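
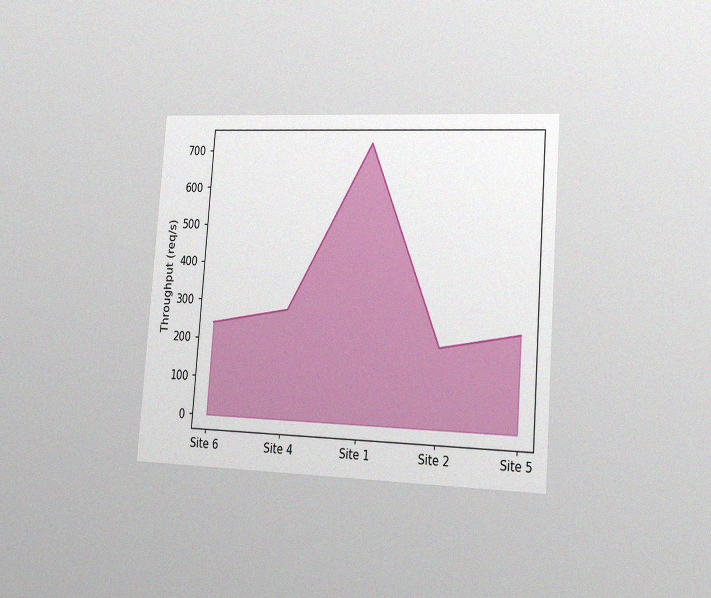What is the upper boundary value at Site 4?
280req/s

The chart is tilted about 4° clockwise and viewed slightly from the right, with some photo noise. At Site 4 the upper boundary is at 280req/s.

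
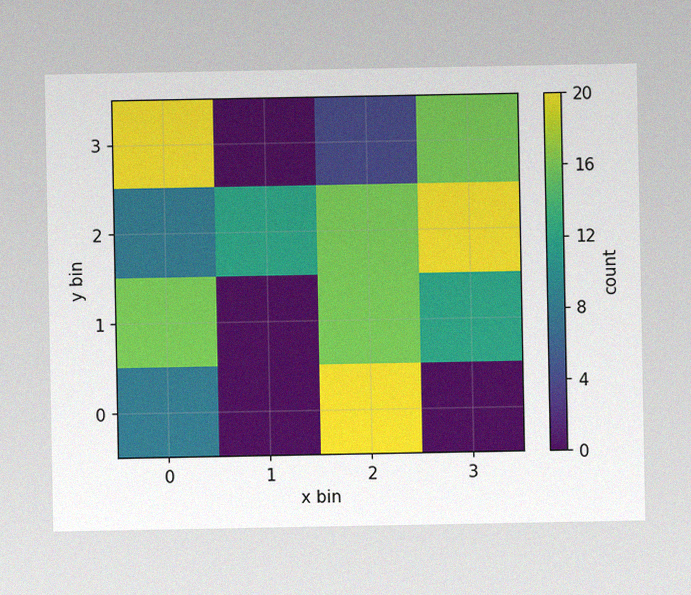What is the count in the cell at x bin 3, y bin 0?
The image has some photo noise and uneven lighting. Matching the cell (3, 0) against the colorbar gives 0.

0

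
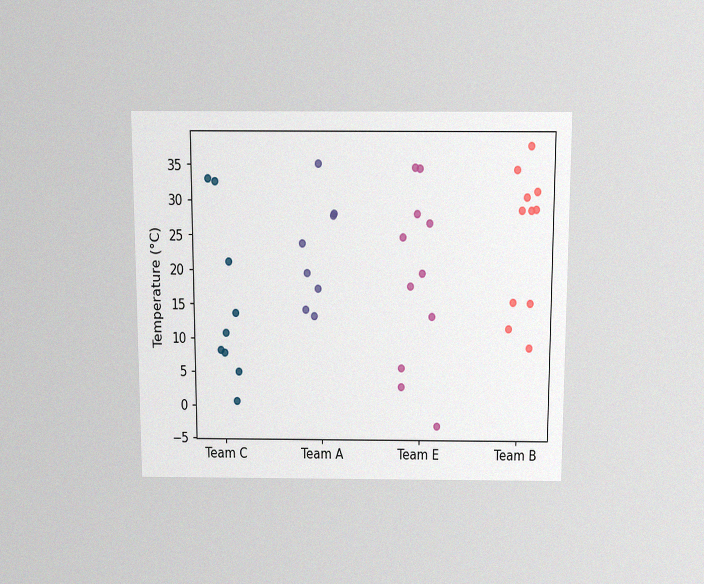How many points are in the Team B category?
11

The chart is viewed slightly from above, with some photo noise. Counting the markers in the Team B column gives 11.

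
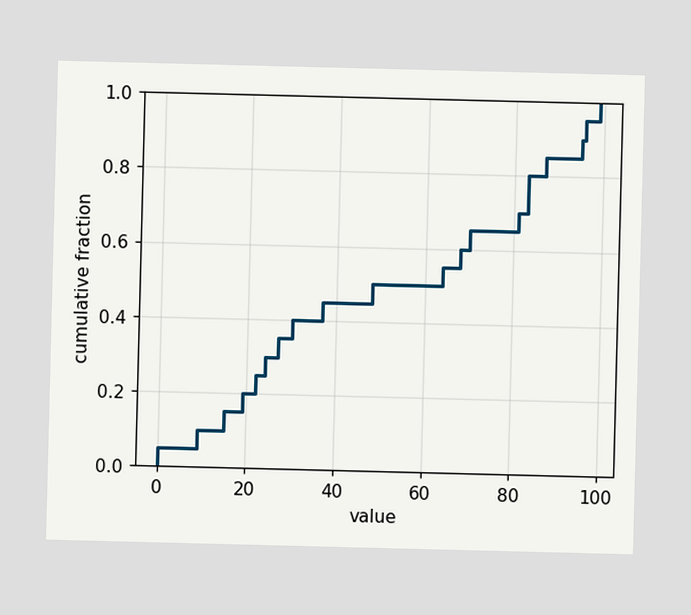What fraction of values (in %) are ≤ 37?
45%

At x=37 the ECDF step is at 45%.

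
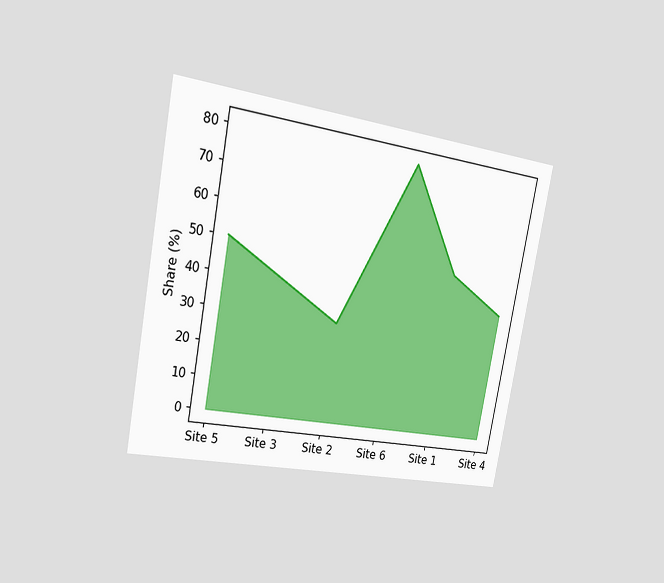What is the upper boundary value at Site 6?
80%

The chart is tilted about 10° clockwise and viewed slightly from the left. At Site 6 the upper boundary is at 80%.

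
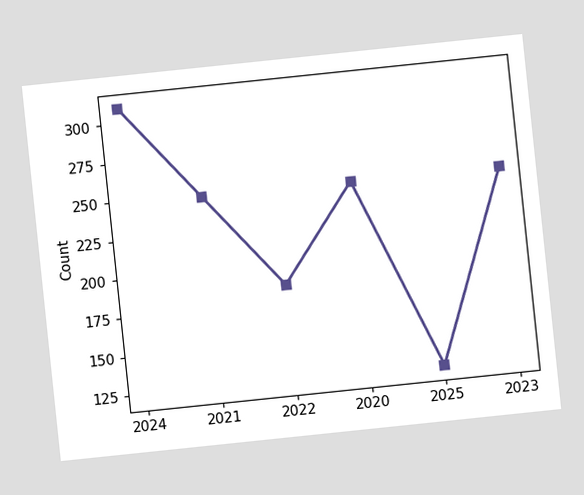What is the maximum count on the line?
310

The chart is tilted about 6° counter-clockwise. The highest point is at 2024, and reading across to the y-axis gives 310.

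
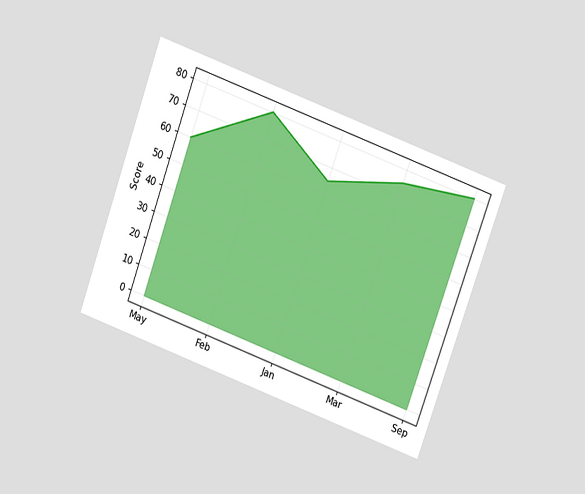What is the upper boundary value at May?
The chart is tilted about 20° clockwise and viewed at a slight angle. At May the upper boundary is at 60.

60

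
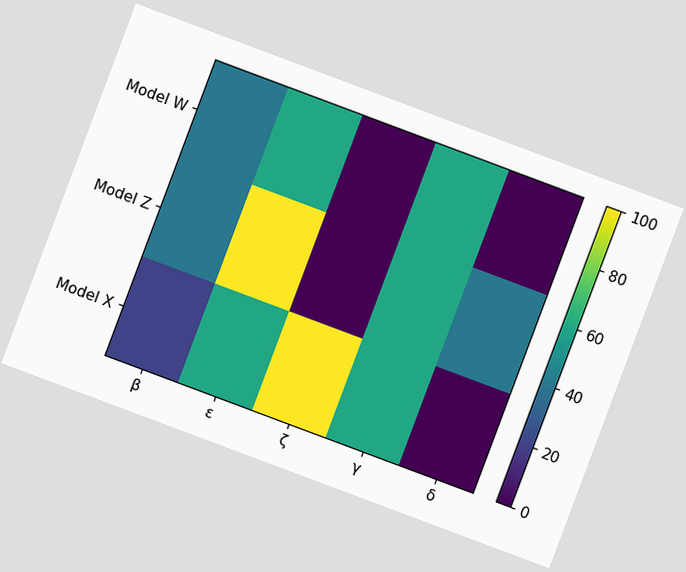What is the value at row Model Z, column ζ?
0

The chart is tilted about 21° clockwise. Matching cell (Model Z, ζ) against the colorbar gives 0.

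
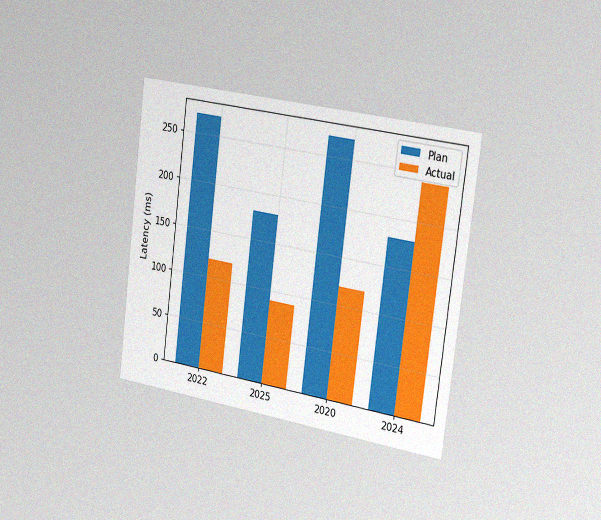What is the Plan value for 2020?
The chart is tilted about 7° clockwise and viewed slightly from the right, with some photo noise. The Plan bar at 2020 reaches 270ms on the y-axis.

270ms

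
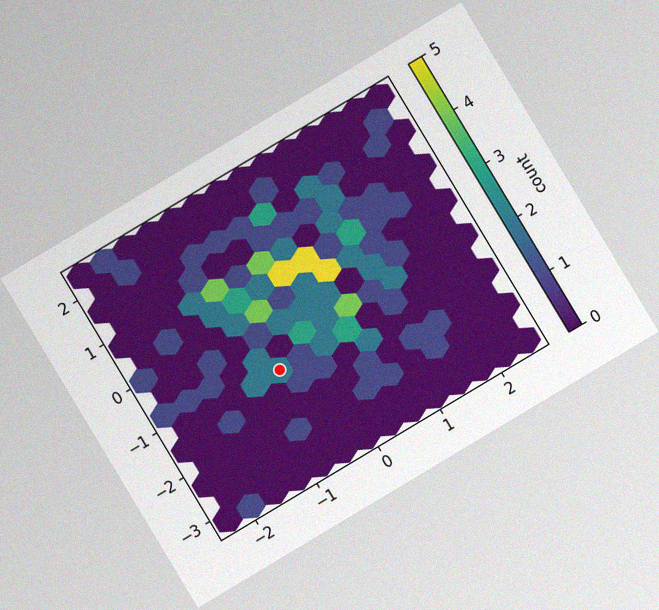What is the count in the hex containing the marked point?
2

The chart is tilted about 31° counter-clockwise, with some photo noise. The marked hex reads 2 on the colorbar.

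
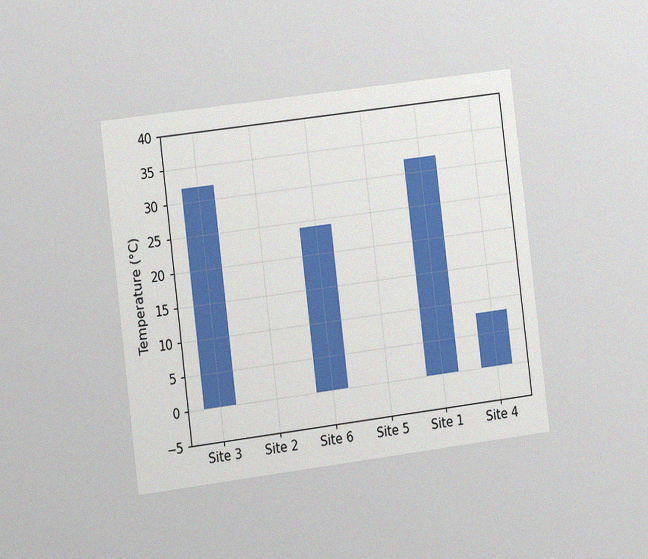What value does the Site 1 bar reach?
The chart is tilted about 7° counter-clockwise and viewed at a slight angle, with some photo noise. Reading along the chart's y-axis, the Site 1 bar reaches 32°C.

32°C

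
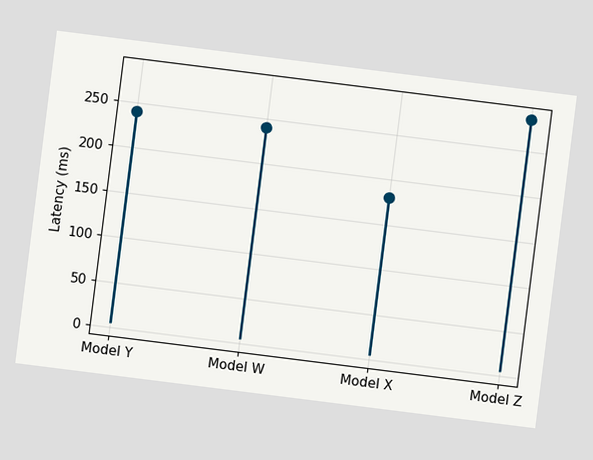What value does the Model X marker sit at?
180ms

The chart is tilted about 7° clockwise. The Model X marker sits at 180ms.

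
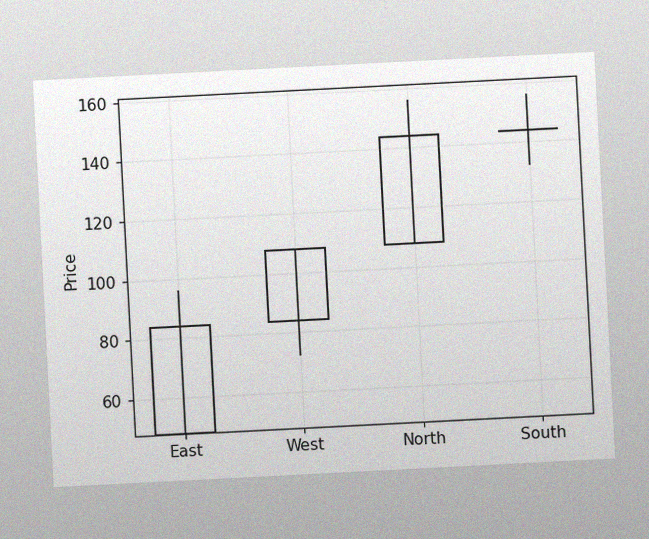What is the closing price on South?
The chart is tilted about 3° counter-clockwise, with some photo noise. The South candle closes at 144.

144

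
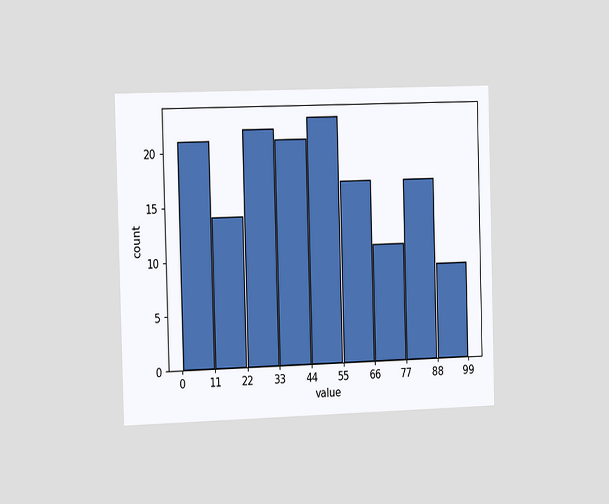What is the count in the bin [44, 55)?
23

The chart is viewed slightly from the left. The [44, 55) bin has height 23.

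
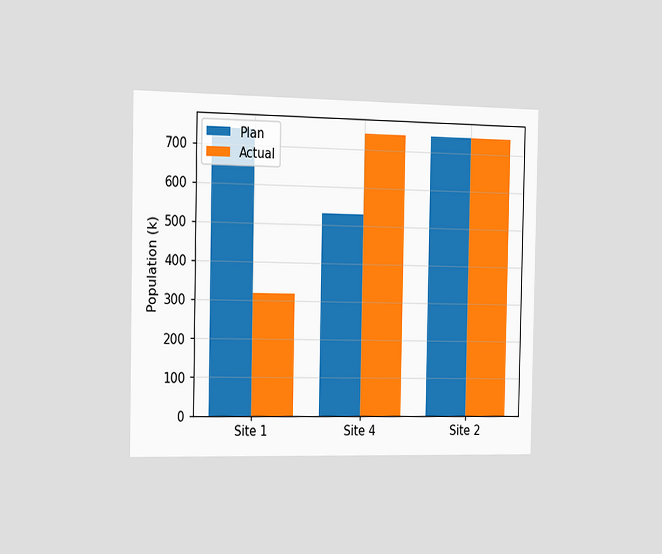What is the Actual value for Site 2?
742k

The chart is viewed slightly from the left. The Actual bar at Site 2 reaches 742k on the y-axis.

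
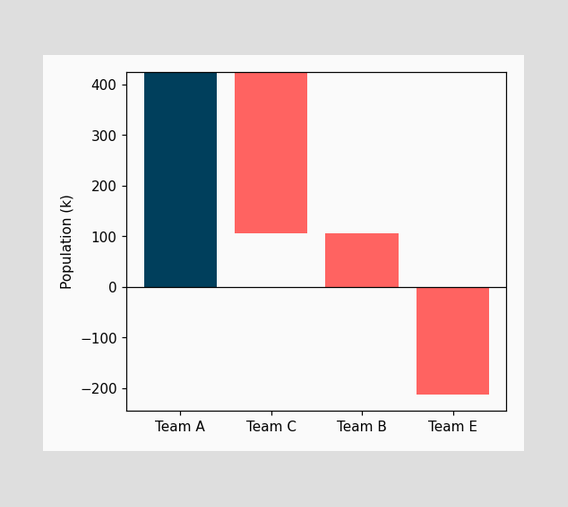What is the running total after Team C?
After Team C the running total reaches 106k.

106k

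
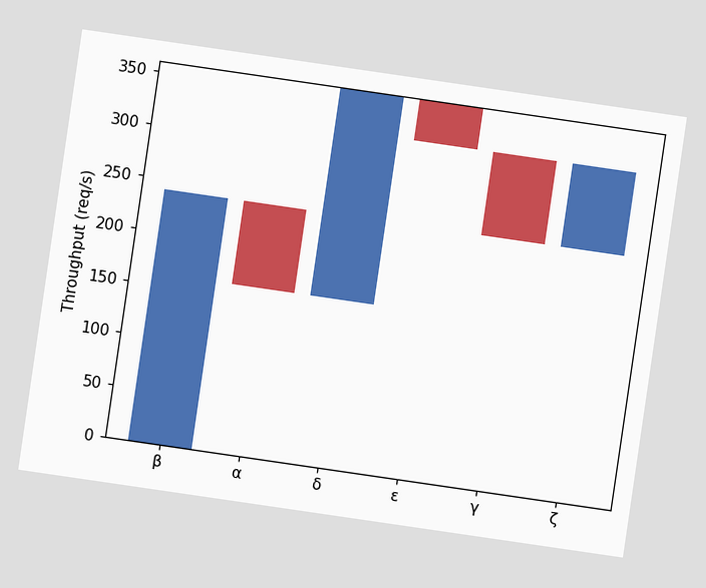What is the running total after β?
The chart is tilted about 8° clockwise. After β the running total reaches 240req/s.

240req/s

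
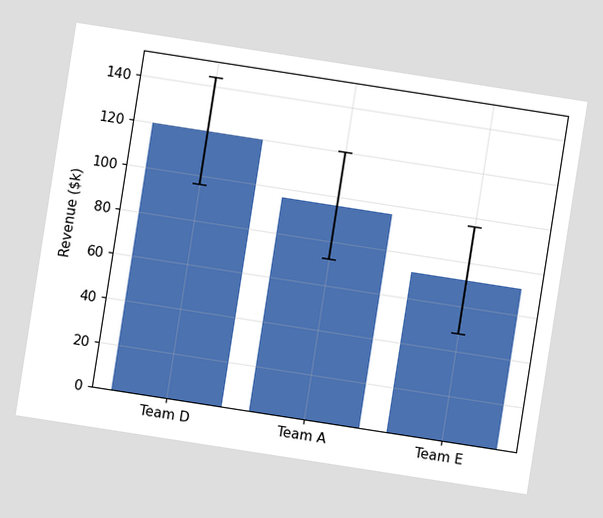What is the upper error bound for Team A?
The chart is tilted about 9° clockwise. The Team A bar's upper whisker reaches $120k.

$120k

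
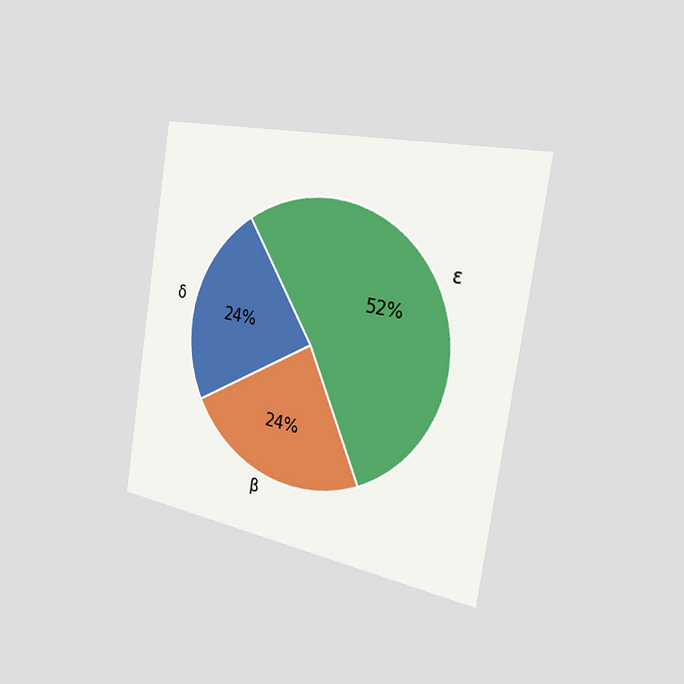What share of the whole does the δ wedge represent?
The chart is tilted about 9° clockwise and viewed slightly from the right. The δ slice takes up 24% of the pie.

24%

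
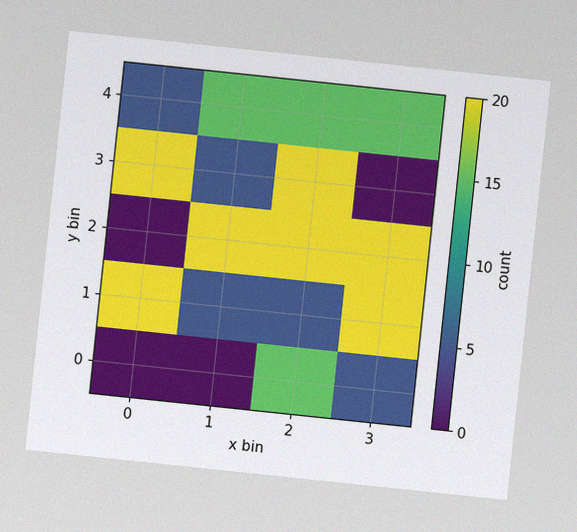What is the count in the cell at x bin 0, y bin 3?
The chart is tilted about 6° clockwise, with some photo noise. Matching the cell (0, 3) against the colorbar gives 20.

20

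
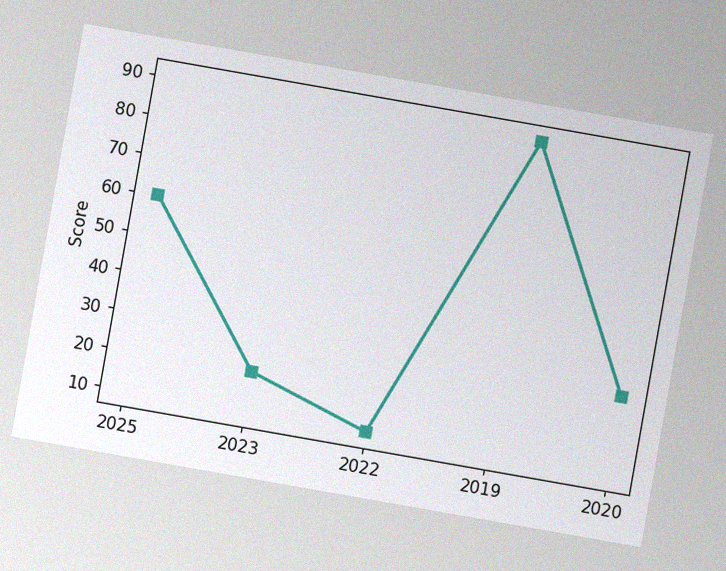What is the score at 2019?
The chart is tilted about 10° clockwise, with some photo noise. At 2019, the line is at 90.

90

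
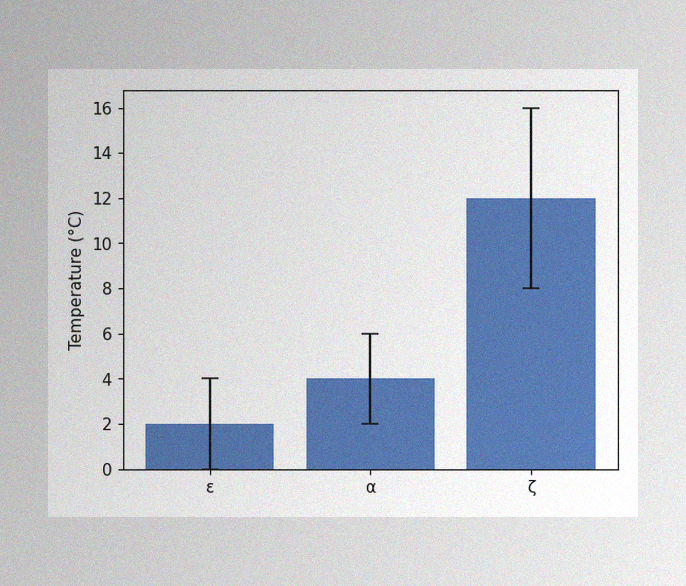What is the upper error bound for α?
6°C

The image has some photo noise and uneven lighting. The α bar's upper whisker reaches 6°C.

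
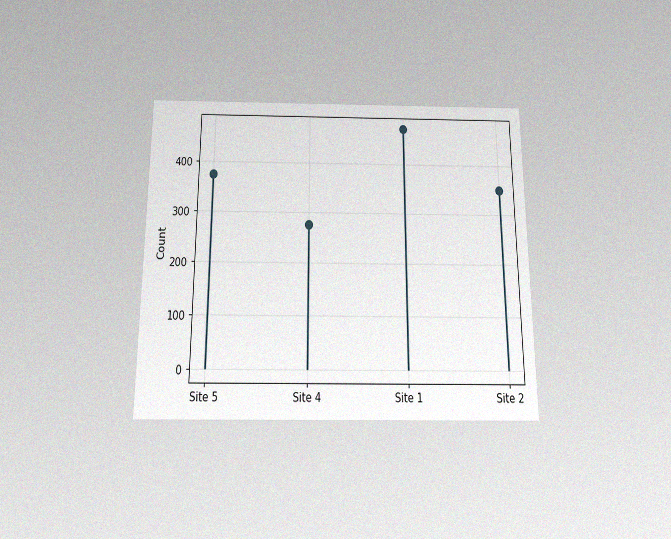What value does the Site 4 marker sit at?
275

The chart is viewed slightly from below, with some photo noise. The Site 4 marker sits at 275.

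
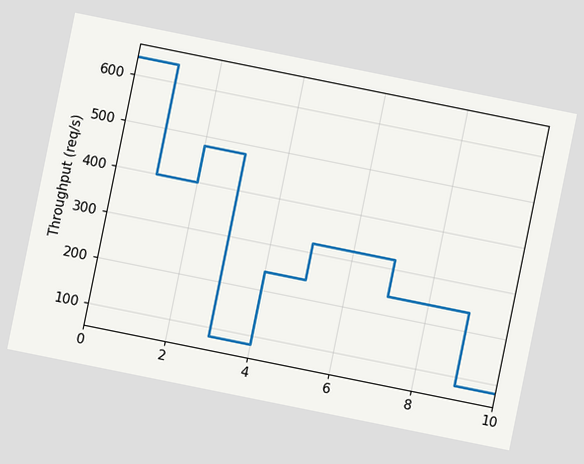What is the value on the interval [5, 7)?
320req/s

The chart is tilted about 11° clockwise. On [5, 7) the step sits at 320req/s.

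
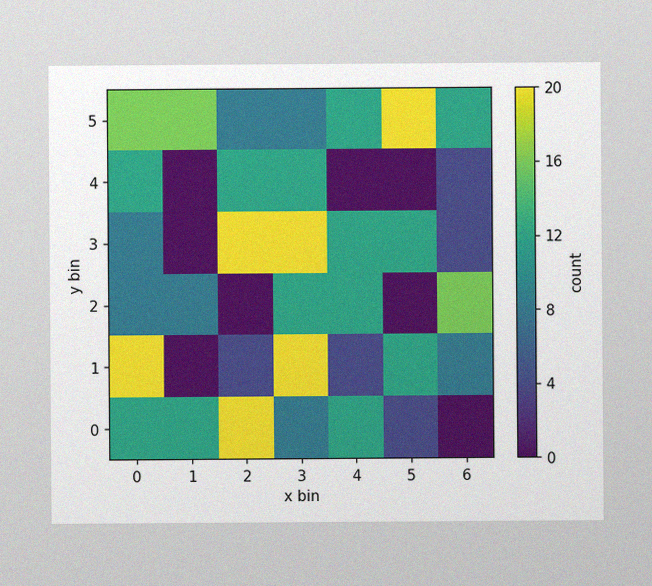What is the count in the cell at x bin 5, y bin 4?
0

The image has some photo noise and uneven lighting. Matching the cell (5, 4) against the colorbar gives 0.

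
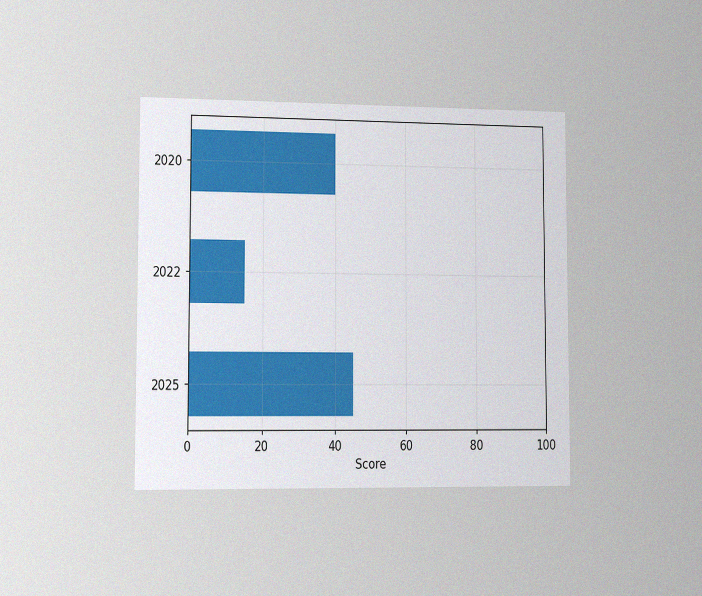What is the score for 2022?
The chart is viewed slightly from the left, with some photo noise. Reading along the chart's x-axis, the 2022 bar reaches 15.

15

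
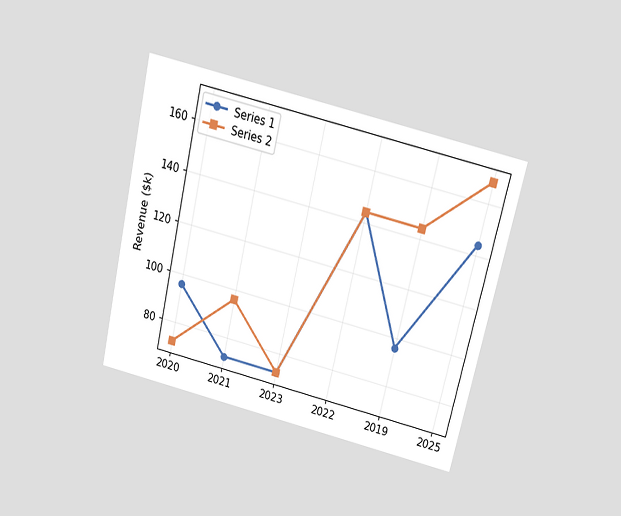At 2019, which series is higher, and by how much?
Series 2, by $48k

The chart is tilted about 13° clockwise and viewed slightly from above. At 2019, Series 2 sits above the other line by $48k.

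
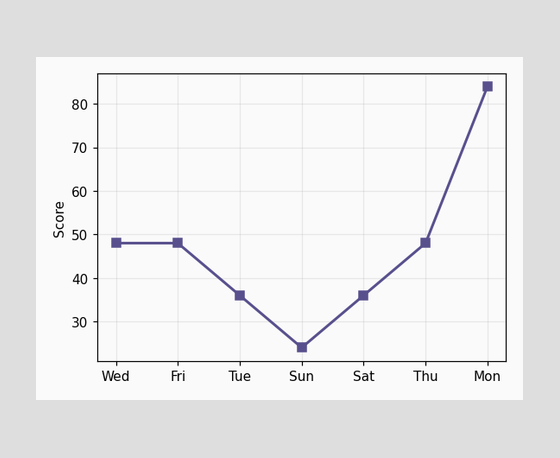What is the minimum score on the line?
24

The lowest point is at Sun, and reading across to the y-axis gives 24.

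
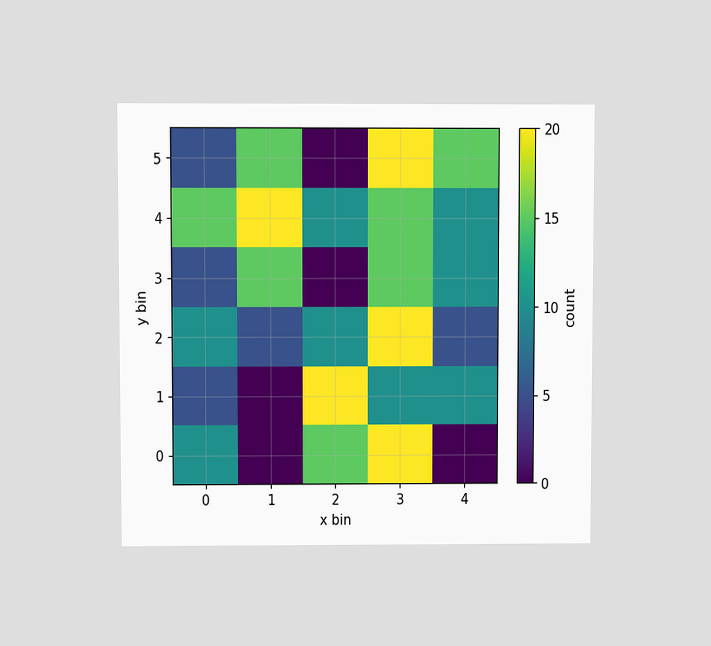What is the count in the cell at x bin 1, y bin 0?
The chart is viewed at a slight angle. Matching the cell (1, 0) against the colorbar gives 0.

0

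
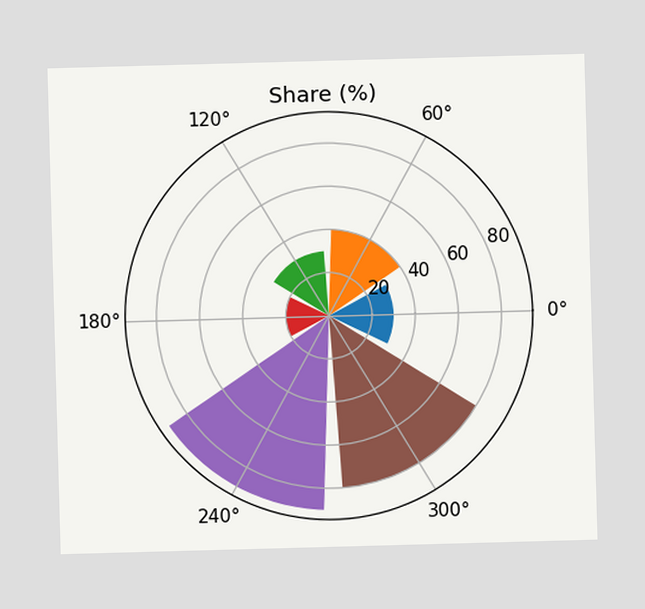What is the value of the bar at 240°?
90%

The bar at 240° reaches 90% on the radial axis.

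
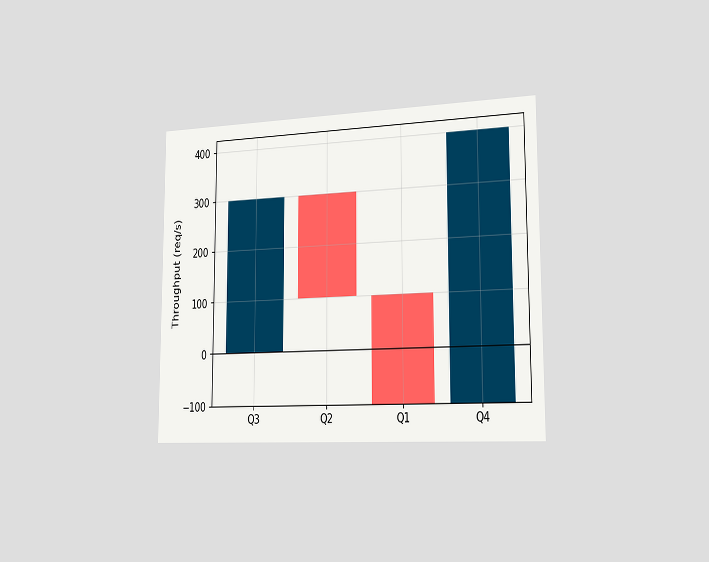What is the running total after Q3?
The chart is viewed slightly from the right. After Q3 the running total reaches 300req/s.

300req/s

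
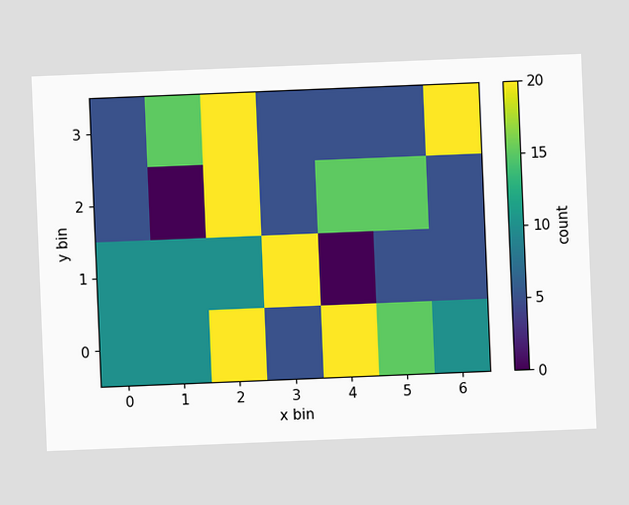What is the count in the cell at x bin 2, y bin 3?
20

The chart is tilted about 2° counter-clockwise. Matching the cell (2, 3) against the colorbar gives 20.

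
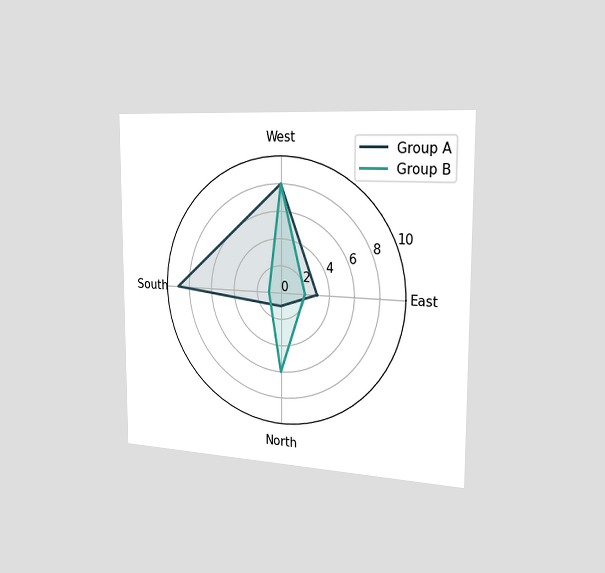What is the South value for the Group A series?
9

The chart is viewed slightly from the right. On the South axis, Group A reaches 9.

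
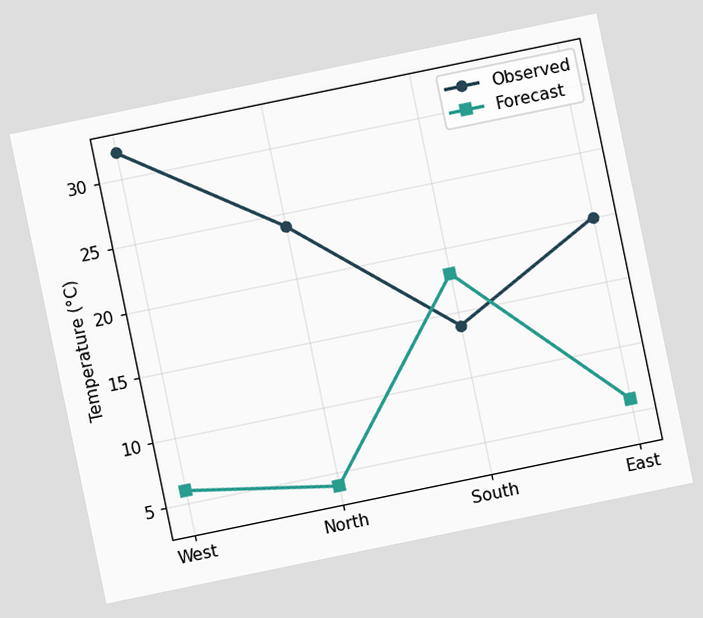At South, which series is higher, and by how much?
Forecast, by 4°C

The chart is tilted about 12° counter-clockwise. At South, Forecast sits above the other line by 4°C.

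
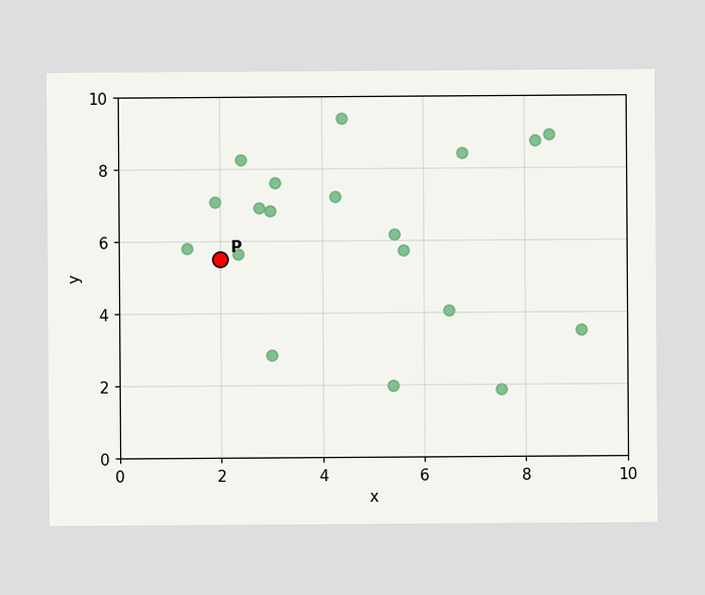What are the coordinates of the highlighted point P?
Following the gridlines from P to each axis, P sits at (2, 5.5).

(2, 5.5)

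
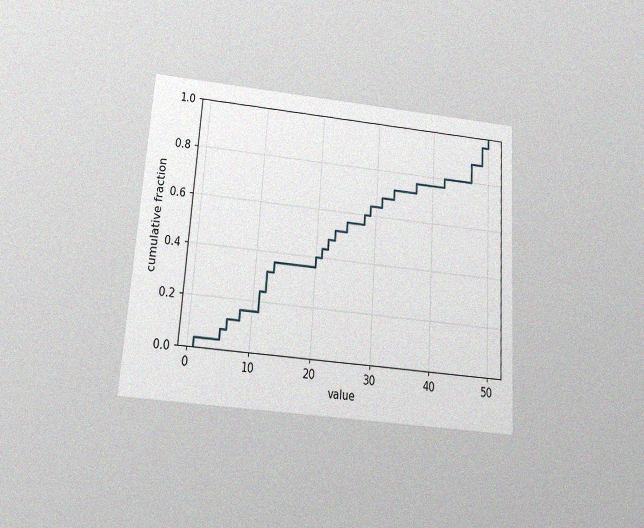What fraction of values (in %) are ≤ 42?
The chart is tilted about 4° clockwise and viewed slightly from below, with some photo noise. At x=42 the ECDF step is at 80%.

80%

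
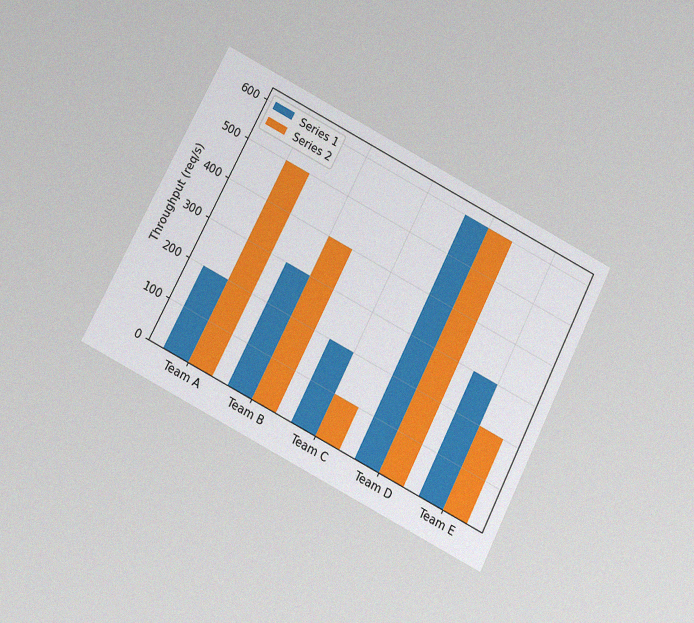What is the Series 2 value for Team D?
The chart is tilted about 27° clockwise and viewed slightly from below, with some photo noise. The Series 2 bar at Team D reaches 600req/s on the y-axis.

600req/s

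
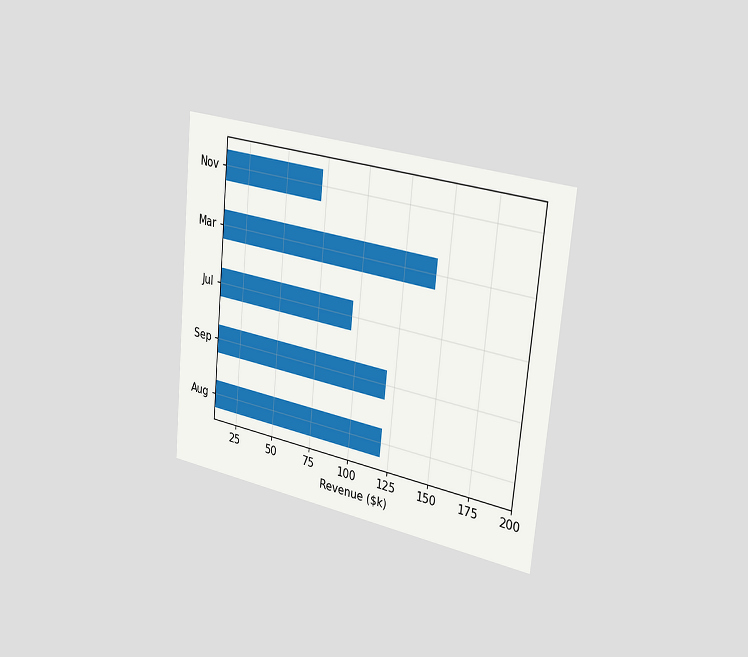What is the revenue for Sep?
$120k

The chart is tilted about 6° clockwise and viewed slightly from the right. Reading along the chart's x-axis, the Sep bar reaches $120k.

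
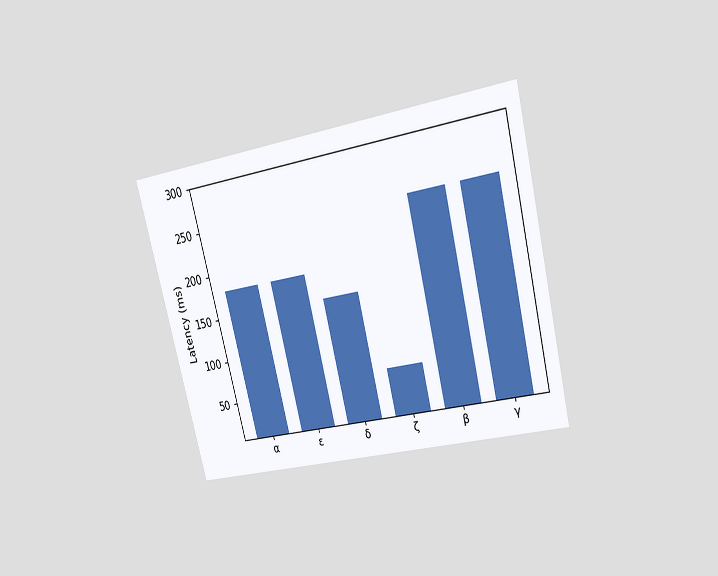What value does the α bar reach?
180ms

The chart is tilted about 14° counter-clockwise and viewed at a slight angle. Reading along the chart's y-axis, the α bar reaches 180ms.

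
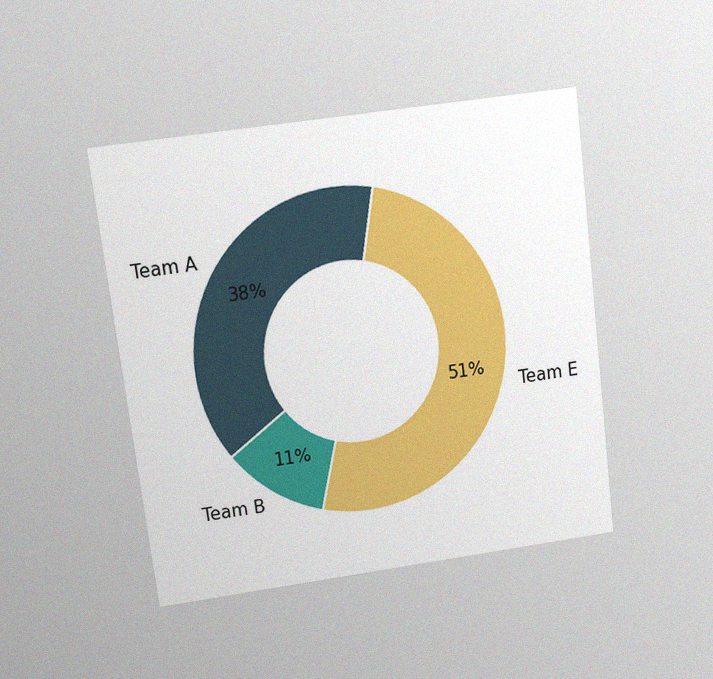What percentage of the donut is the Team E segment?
The chart is tilted about 7° counter-clockwise and viewed at a slight angle, with some photo noise. The Team E segment takes up 51% of the ring.

51%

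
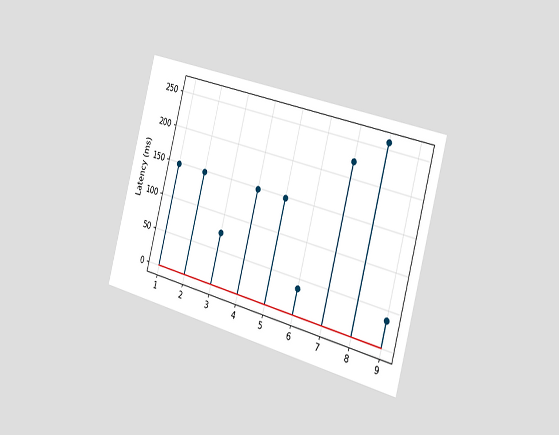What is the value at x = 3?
The chart is tilted about 15° clockwise and viewed slightly from the right. The stem at x=3 reaches 74ms.

74ms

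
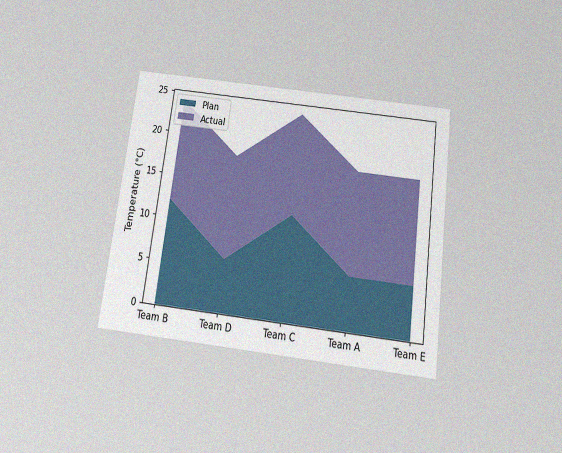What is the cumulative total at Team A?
The chart is tilted about 7° clockwise and viewed slightly from below, with some photo noise. The stacked total at Team A reaches 18°C.

18°C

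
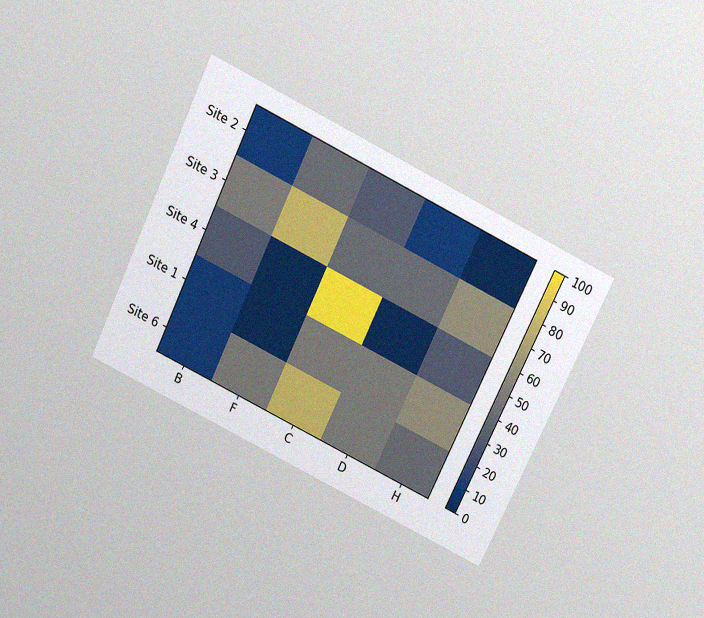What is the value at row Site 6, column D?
50

The chart is tilted about 26° clockwise and viewed slightly from above, with some photo noise. Matching cell (Site 6, D) against the colorbar gives 50.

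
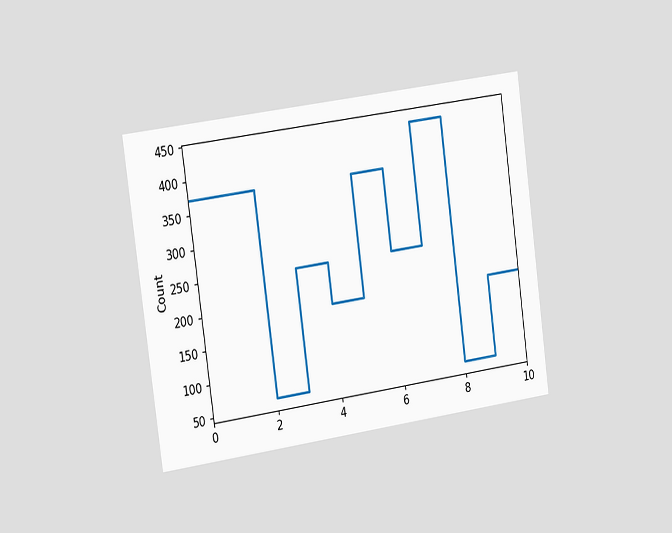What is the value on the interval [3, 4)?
The chart is tilted about 8° counter-clockwise and viewed slightly from the left. On [3, 4) the step sits at 248.

248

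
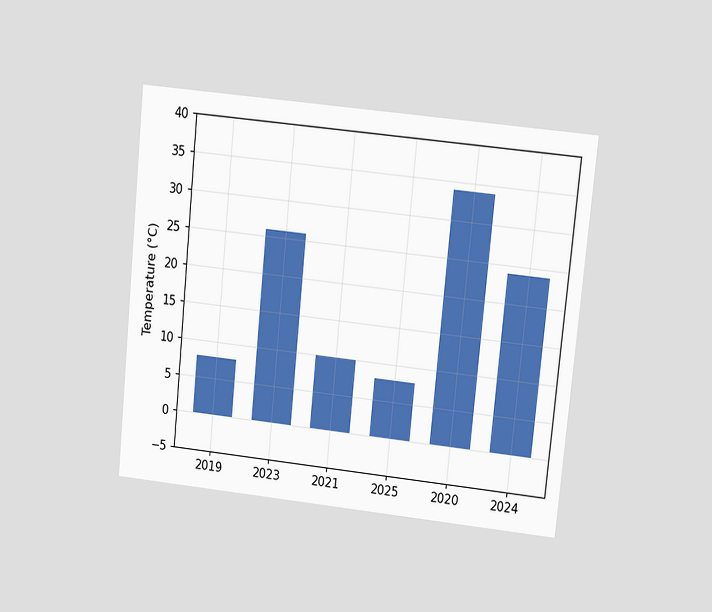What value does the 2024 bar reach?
24°C

The chart is tilted about 6° clockwise and viewed at a slight angle. Reading along the chart's y-axis, the 2024 bar reaches 24°C.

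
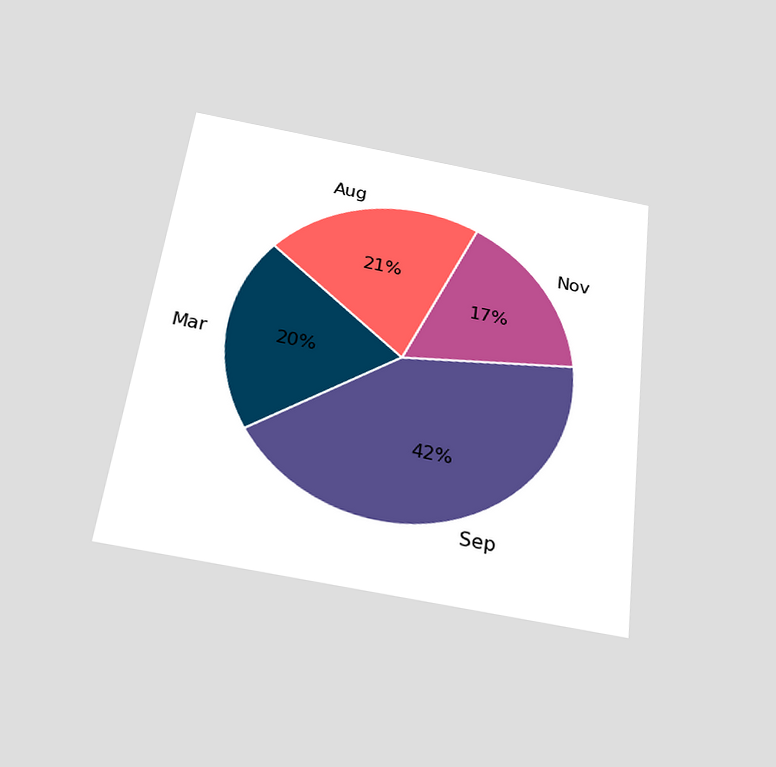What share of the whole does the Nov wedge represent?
17%

The chart is tilted about 7° clockwise and viewed slightly from below. The Nov slice takes up 17% of the pie.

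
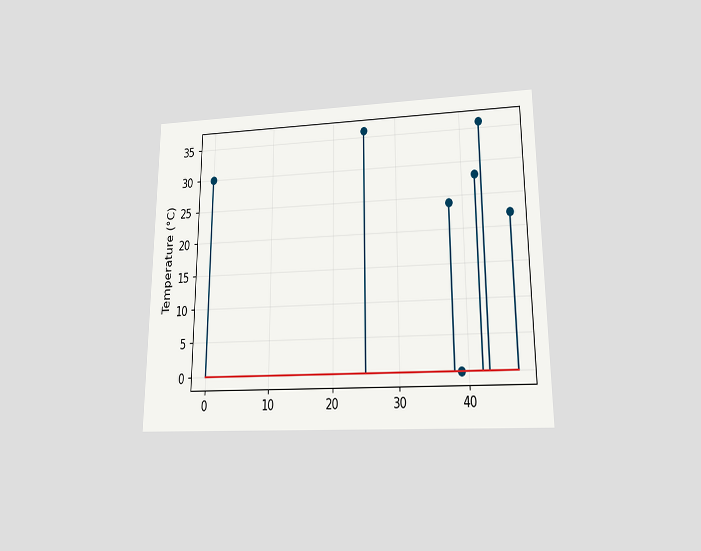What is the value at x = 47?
22°C

The chart is viewed at a slight angle. The stem at x=47 reaches 22°C.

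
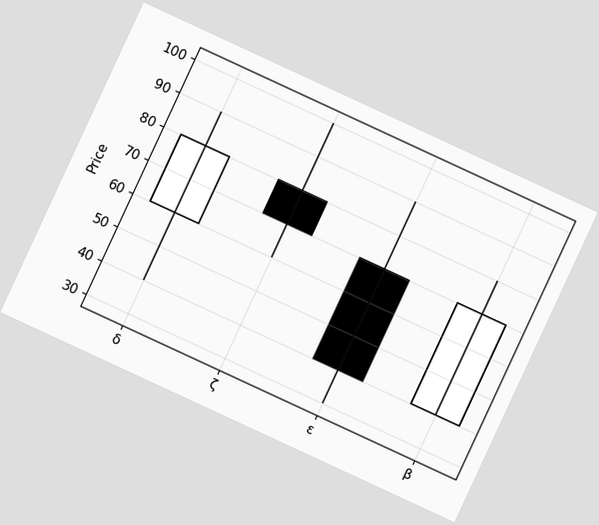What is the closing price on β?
70

The chart is tilted about 25° clockwise. The β candle closes at 70.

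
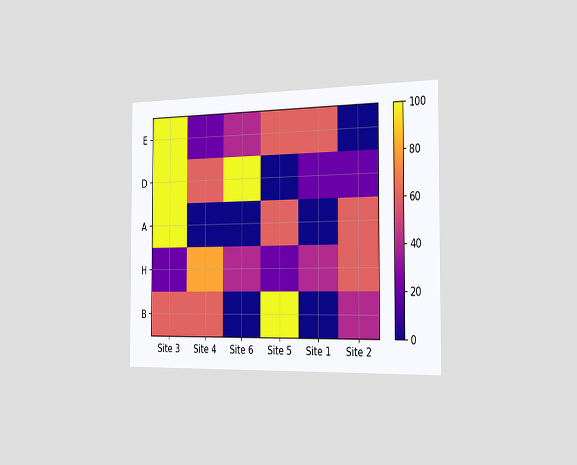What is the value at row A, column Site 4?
The chart is viewed slightly from the right. Matching cell (A, Site 4) against the colorbar gives 0.

0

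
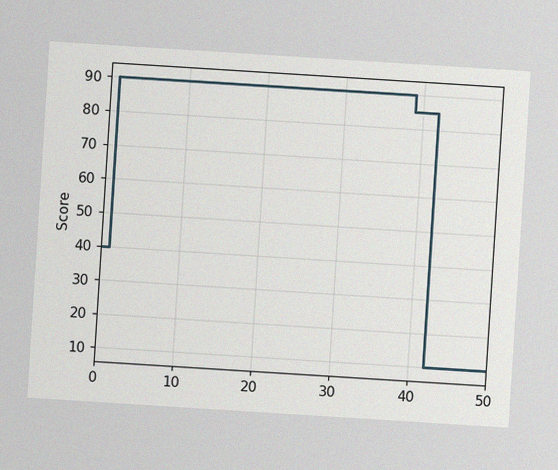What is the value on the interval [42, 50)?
10

The chart is tilted about 4° clockwise, with some photo noise. On [42, 50) the step sits at 10.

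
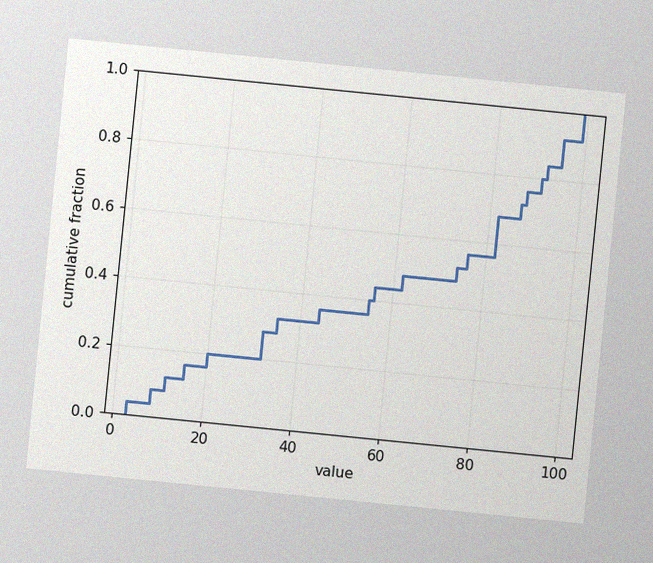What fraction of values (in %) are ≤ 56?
The chart is tilted about 6° clockwise, with some photo noise. At x=56 the ECDF step is at 44%.

44%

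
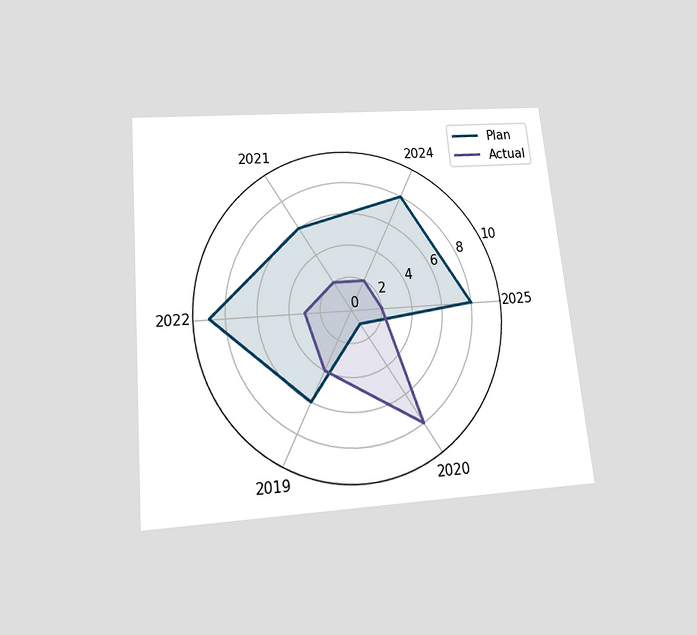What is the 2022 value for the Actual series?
3

The chart is tilted about 5° counter-clockwise and viewed slightly from below. On the 2022 axis, Actual reaches 3.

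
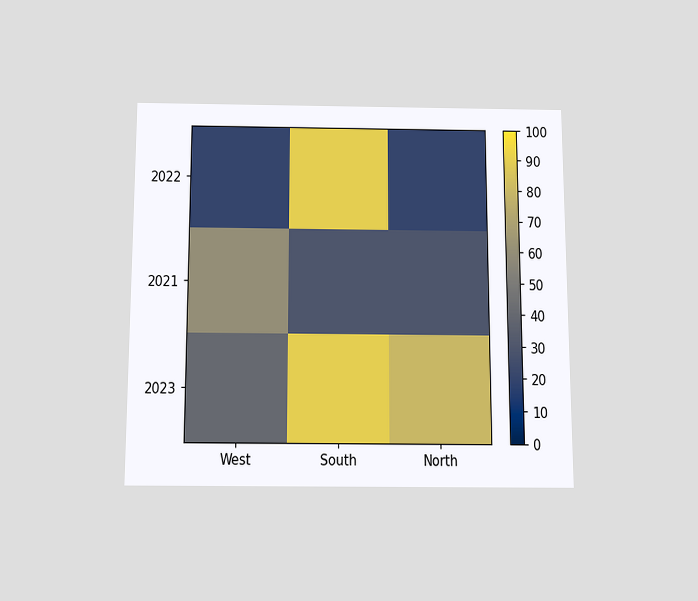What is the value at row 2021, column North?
30

The chart is viewed slightly from below. Matching cell (2021, North) against the colorbar gives 30.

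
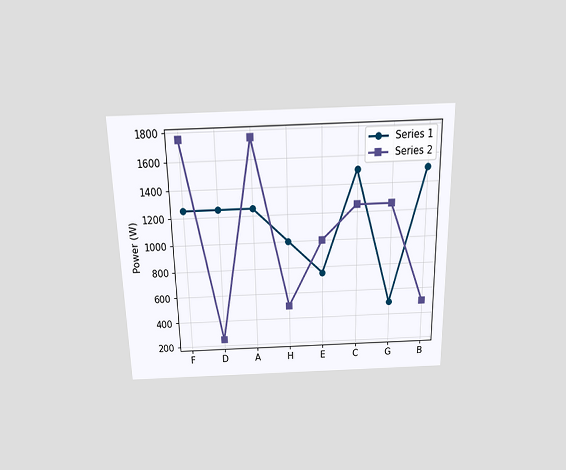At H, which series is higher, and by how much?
The chart is viewed slightly from above. At H, Series 1 sits above the other line by 500W.

Series 1, by 500W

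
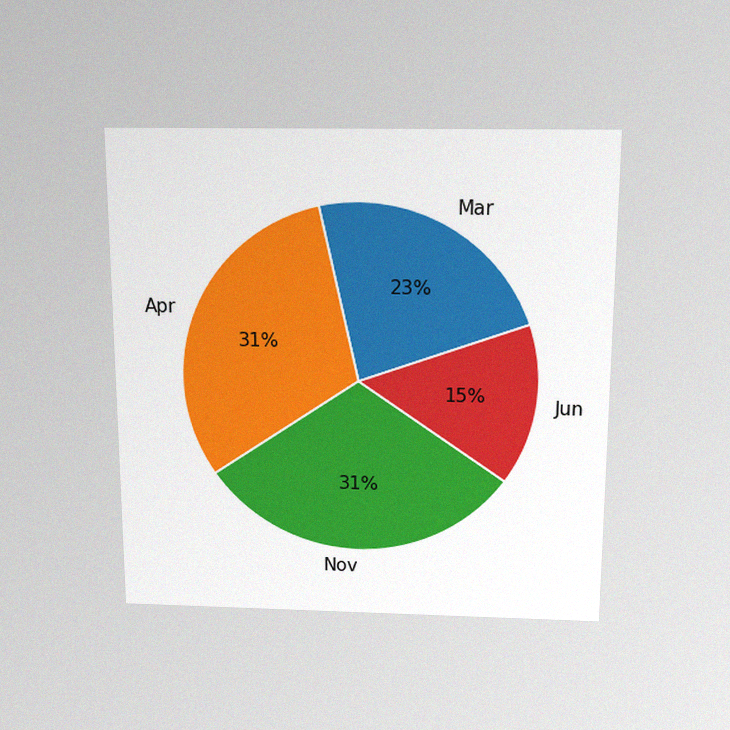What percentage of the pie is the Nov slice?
31%

The chart is viewed slightly from above, with some photo noise. The Nov slice takes up 31% of the pie.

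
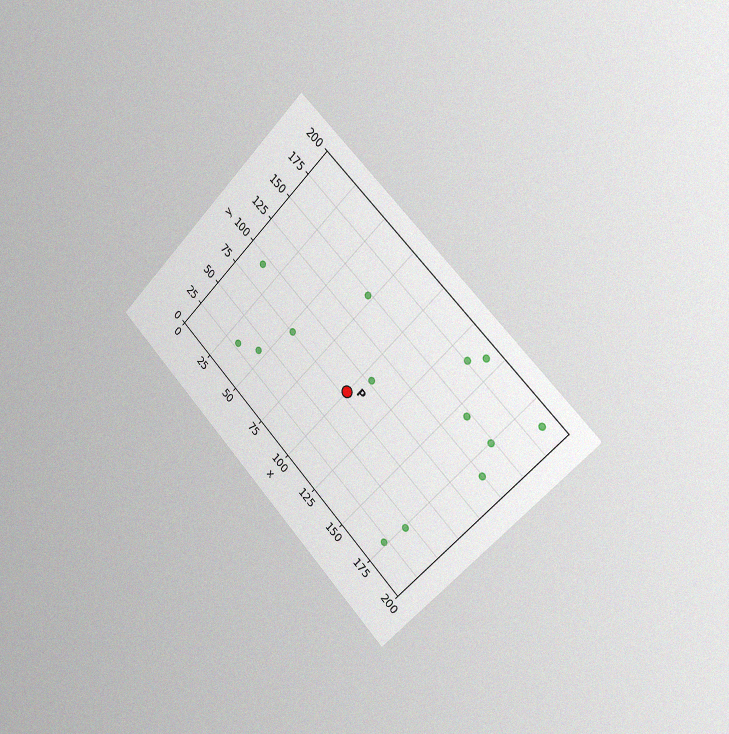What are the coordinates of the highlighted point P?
(100, 80)

The chart is tilted about 45° clockwise and viewed slightly from the right, with some photo noise. Following the gridlines from P to each axis, P sits at (100, 80).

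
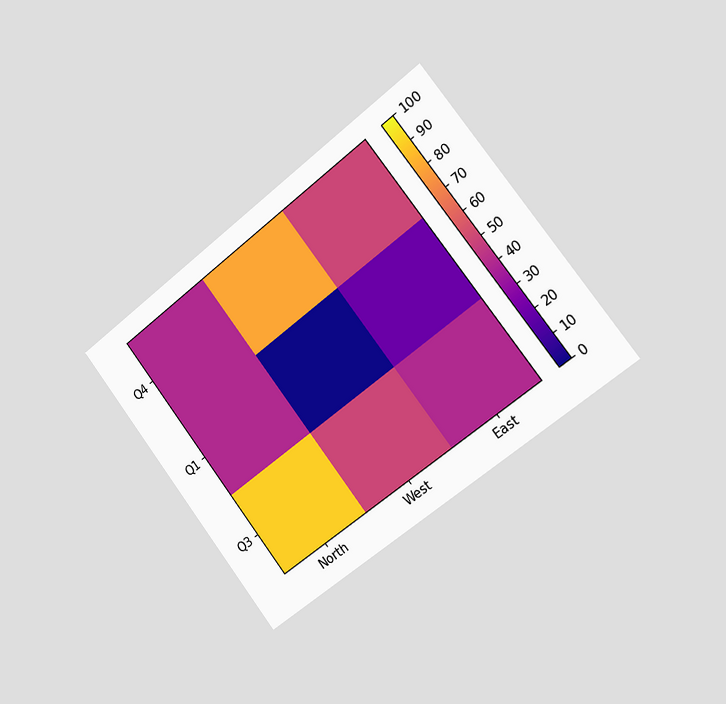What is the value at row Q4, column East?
50

The chart is tilted about 37° counter-clockwise and viewed slightly from the right. Matching cell (Q4, East) against the colorbar gives 50.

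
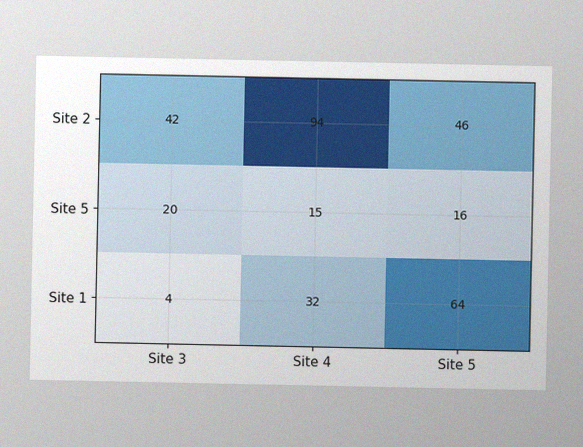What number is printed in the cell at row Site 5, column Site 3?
20

The image has some photo noise and uneven lighting. The (Site 5, Site 3) cell reads 20.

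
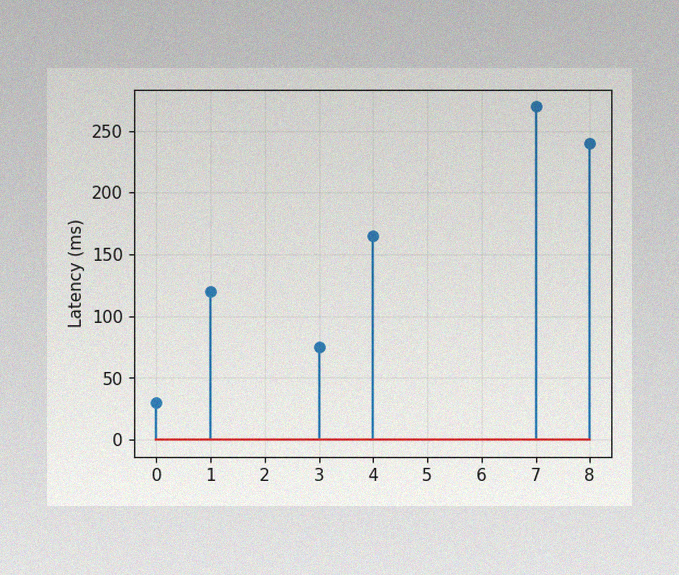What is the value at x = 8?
The image has some photo noise and uneven lighting. The stem at x=8 reaches 240ms.

240ms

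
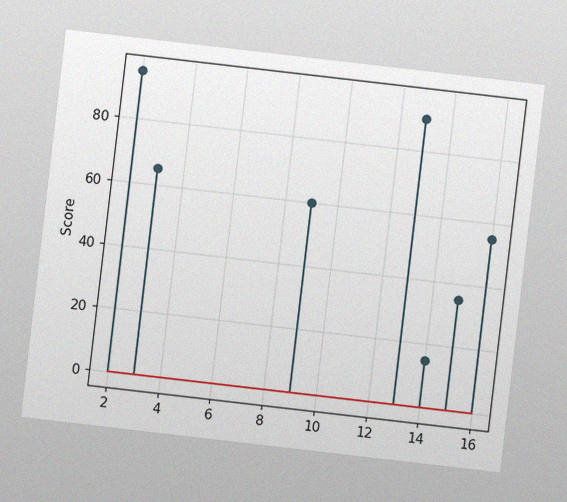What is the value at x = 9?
60

The chart is tilted about 7° clockwise, with some photo noise. The stem at x=9 reaches 60.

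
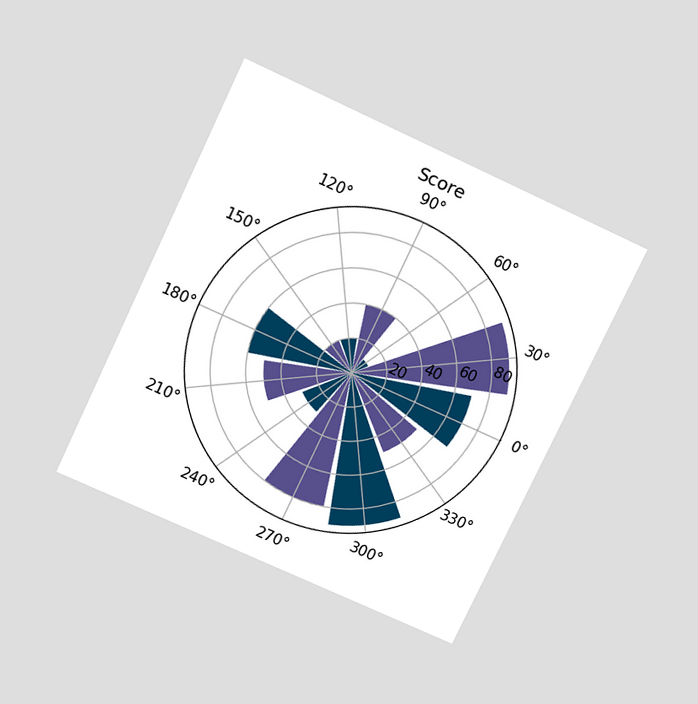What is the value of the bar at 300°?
The chart is tilted about 25° clockwise and viewed slightly from above. The bar at 300° reaches 90 on the radial axis.

90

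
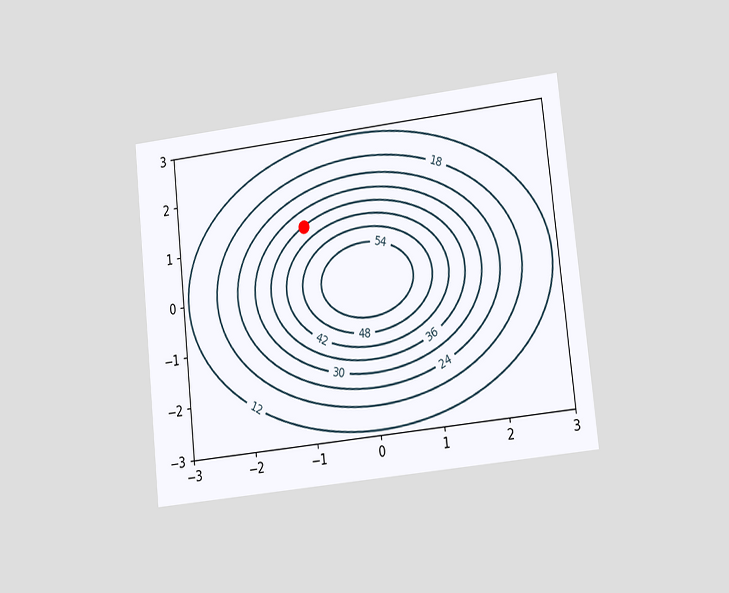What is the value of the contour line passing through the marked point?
The chart is tilted about 6° counter-clockwise and viewed at a slight angle. The marked point sits on the contour labelled 36.

36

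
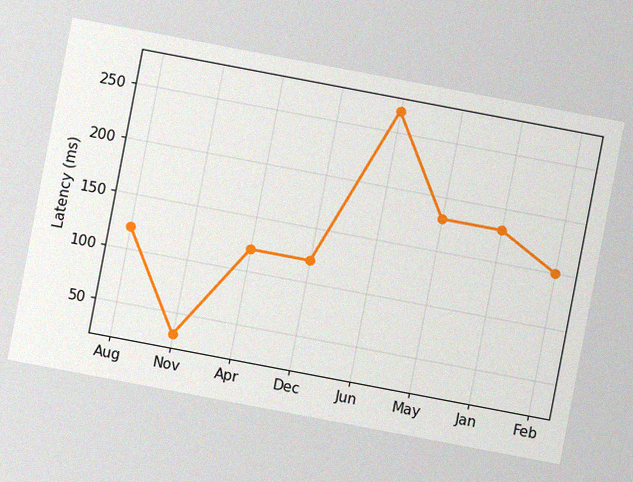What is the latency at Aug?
120ms

The chart is tilted about 11° clockwise, with some photo noise. At Aug, the line is at 120ms.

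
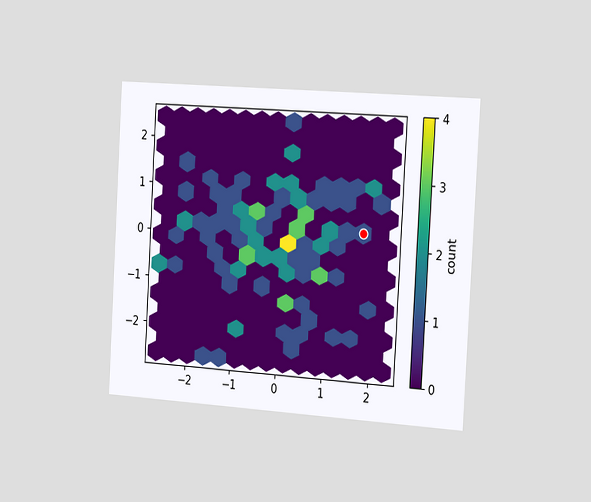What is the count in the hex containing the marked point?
The chart is tilted about 3° clockwise and viewed slightly from the right. The marked hex reads 1 on the colorbar.

1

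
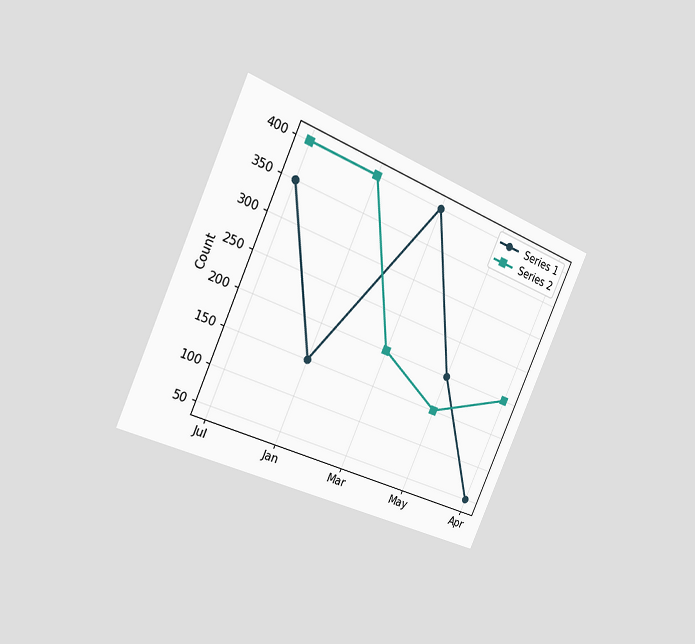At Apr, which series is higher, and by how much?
Series 2, by 150

The chart is tilted about 24° clockwise and viewed slightly from the left. At Apr, Series 2 sits above the other line by 150.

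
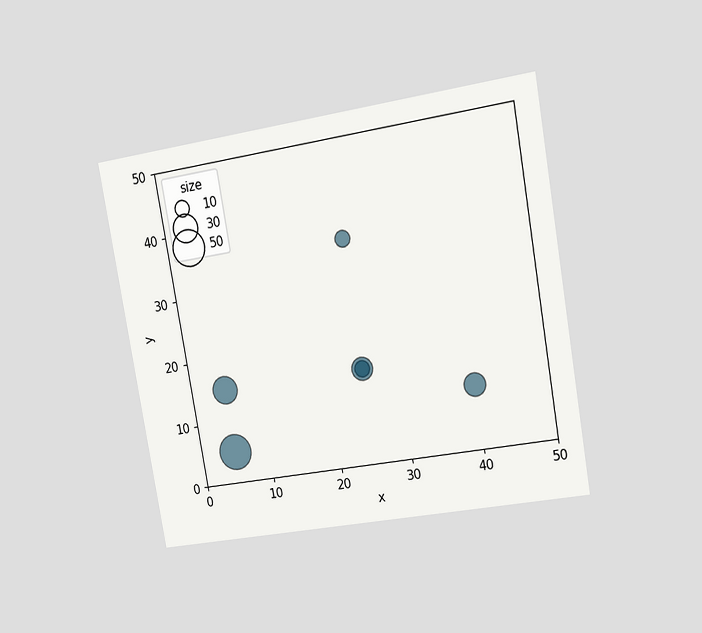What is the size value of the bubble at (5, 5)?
The chart is tilted about 10° counter-clockwise and viewed at a slight angle. Matching the bubble at (5, 5) against the size legend gives 50.

50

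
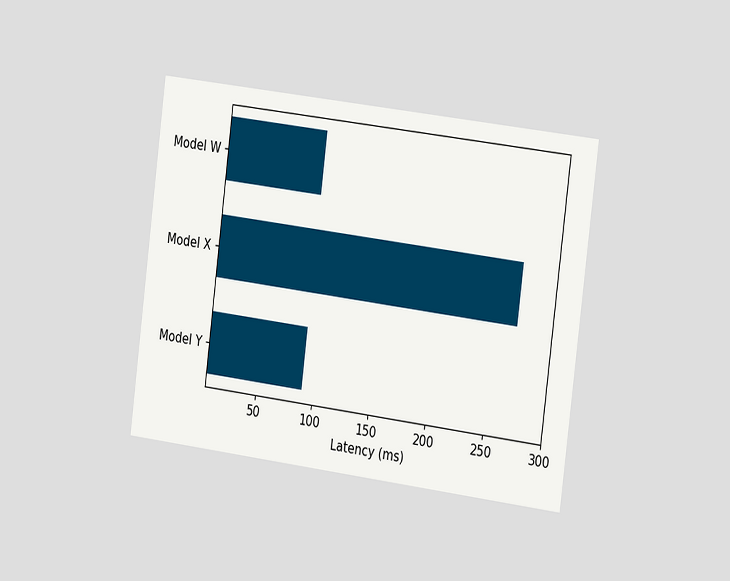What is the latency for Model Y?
The chart is tilted about 7° clockwise and viewed slightly from the right. Reading along the chart's x-axis, the Model Y bar reaches 90ms.

90ms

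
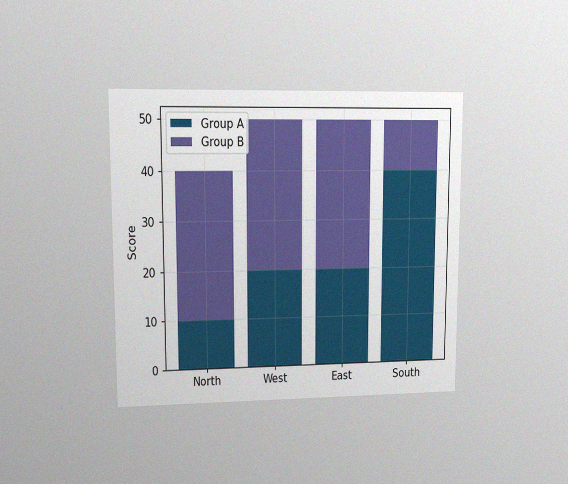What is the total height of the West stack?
The chart is viewed at a slight angle, with some photo noise. The West stack's top reaches 50 on the y-axis.

50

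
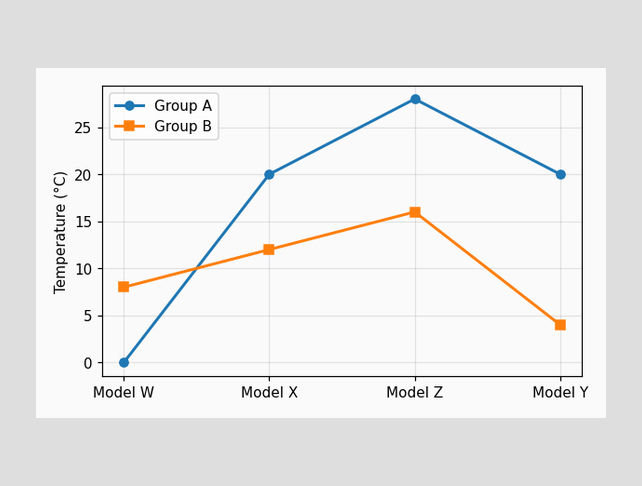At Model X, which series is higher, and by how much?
Group A, by 8°C

At Model X, Group A sits above the other line by 8°C.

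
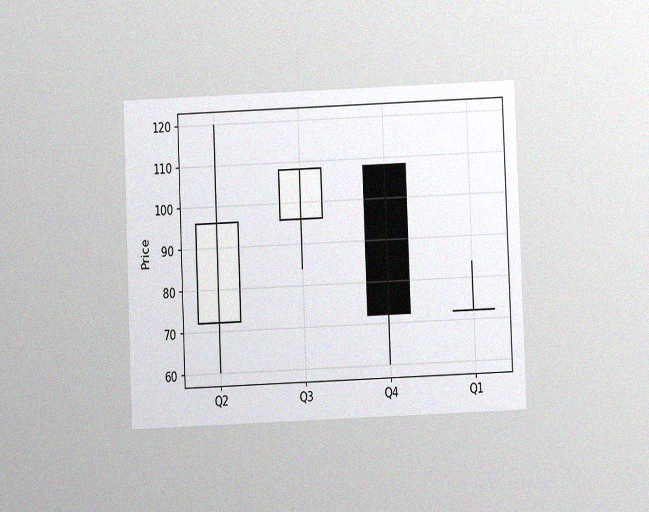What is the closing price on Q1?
72

The chart is tilted about 2° counter-clockwise and viewed at a slight angle, with some photo noise. The Q1 candle closes at 72.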